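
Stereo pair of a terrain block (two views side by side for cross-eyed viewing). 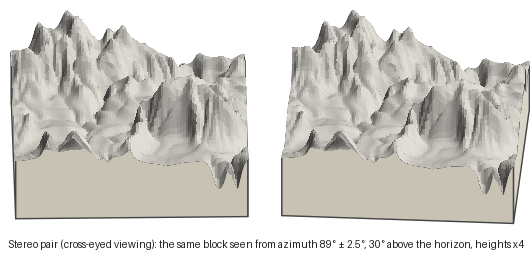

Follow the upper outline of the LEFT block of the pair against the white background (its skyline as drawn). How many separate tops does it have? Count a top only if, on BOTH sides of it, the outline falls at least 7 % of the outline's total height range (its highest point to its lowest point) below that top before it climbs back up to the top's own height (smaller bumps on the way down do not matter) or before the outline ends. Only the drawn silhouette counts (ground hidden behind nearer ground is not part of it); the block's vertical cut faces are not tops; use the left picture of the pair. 3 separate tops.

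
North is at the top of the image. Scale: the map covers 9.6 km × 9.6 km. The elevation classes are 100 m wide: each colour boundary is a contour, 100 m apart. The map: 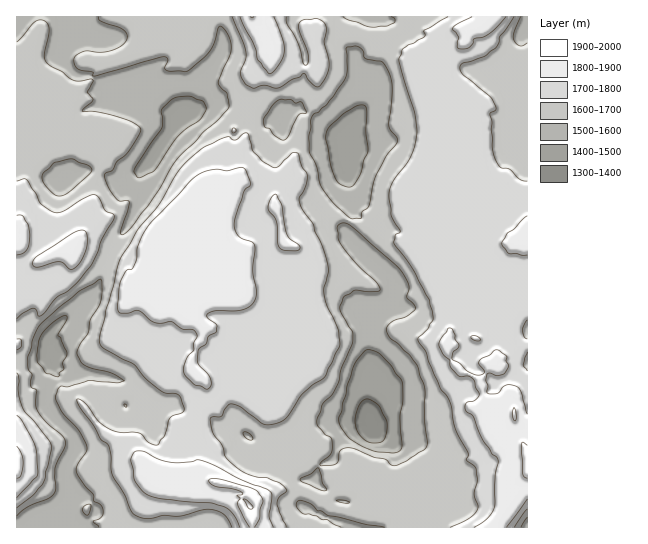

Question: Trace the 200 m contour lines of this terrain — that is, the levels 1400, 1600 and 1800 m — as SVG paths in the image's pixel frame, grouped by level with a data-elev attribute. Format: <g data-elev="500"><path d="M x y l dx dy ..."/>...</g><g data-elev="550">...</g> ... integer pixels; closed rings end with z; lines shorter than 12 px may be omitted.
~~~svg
<g data-elev="1400"><path d="M369 442l-10-8-4-12 4-16 4-5 4-2 12 7 8 15 0 4-1 9-3 7-5 2z"/></g><g data-elev="1600"><path d="M341 527l-14-7-5 0-5-4-15-3-5-6 0-5 4-2 8 3 8 7 5 1 7 5 56 11"/><path d="M17 516l10-9 20-8 7-5 2-5-1-22 10-22-2-8-18-16-9-14 1-17-6-4 1-12-3-4-1-4 0-9 4-10 0-6 5-12 8-9 34-29 22-12 1 12-2 12-10 16-2 14-9 13-2 8 4 8 5 4 25 7 14 8-8 2-28-3-20 7-8-1-3 3-3 8 7 14 17 19 7 15 0 6-8 13-2 7 9 14 8 9 1 7 5 3 3 3 1 8-10 7 6 5"/><path d="M87 515l4-6-1-5-5 2-2 3 0 3z"/><path d="M346 503l-10-2 6-1 8 2z"/><path d="M321 490l-19-8-2-3 11-5 7-6 5 15 4 7z"/><path d="M321 466l-1-1 1-3 10-9 1-11-1-4-6-4-7-8-1-7 5-14 11-11 5-10 3-15 12-27-1-11-10-17-2-8 4-9 10-7 17 2 9-2-4-8-20-19-16-21-3-15 2-3 6-1 10 6 42 37 5 7 6 10 1 6-2 9 7 7 2 4-9 7-15 6-4 4-2 4 4 8 20 17 8 12 7 23-1 29 3 24-3 7-18 11-9 4-6 0-5-6-12-2-16-7-9-2-6 1-3 2-3 12-4 2z"/><path d="M249 440l-4-3-2-5 4 0 4 3 2 4z"/><path d="M351 219l-17-16-12-16-5-20-7-14-1-16 2-10 0-6 2-6 5-2 9-8 19-28 1-8 0-22 8-1 8 4 2 8 17 4 7 11 3 17-3 36 1 4 7 7 1 4-12 15-11 21-7 30-6 5-1 6z"/><path d="M57 196l-11-10-4-8 2-5 9-10 20-4 18 8 1 3-1 3-20 17-8 5z"/><path d="M281 139l-7-4-4-6-5-2-1-9 9-13 6-5 11-1 5 4 6-1 5 9 0 2-7 1-12 24-2 2z"/><path d="M527 43l-4 3-4 0-5-7 0-8 7-14"/><path d="M99 17l0 2 2 2 22 9 4 7-4 7-9 6-12 2-17-1-10 5-1 6 3 6 5 3 11 1-1 3 2 1 69-19 3 0 2 2-3 8 1 3 4 1 17 0 16-13 7-7 4-8 5-17 3 1 4 4 5 14-1 9-12 28 2 4 7 8 2 12-1 3-50 49-30 48-17 21-8 8-2-1 0-3 8-29-2-1-8 0-2-2-8-10-5-14 2-2 7-3 4-8 12-11 10-17 2-5-9-7-15-5-22-5-13-1 11-10 0-3-6-5 6-12-2-2-10 2-7 0-28-19-2-8 5-24-3-8-5-2-6 1-18 21"/><path d="M391 17l4 2-1 4-7 3-13 1-9-1-22-9"/></g><g data-elev="1800"><path d="M273 527l-4-12 3-21-5-5-25-9-26-14-14-5-5-1-6 2-18 1-14-4-16-8-6 0-3 2-3 8 3 18 7 10 5 5 15 5 50 4 12 3 10 8 7 13"/><path d="M507 527l20-28"/><path d="M17 498l20-21 1-6-1-18-3-10-12-22-5-6"/><path d="M527 414l-6-21-4-7-10-1-5 2-4 6-8 1-3-1 1-7-2-5 1-7 3-1 8 3 7-3 4-7-3-5 1-4-1-2-8-5-3 0-5 5-9 4-2 3 6 11-6 2-8-2-5-3-7-7-7-4 1-6 5-5 1-3-4-6 0-4-2-5-3-2-2 1-8 12-1 6 4 8 7 6 1 6 7 8 3 2 8-1 5 5 5 14-5 6-8 2-1 6 2 3 6 4 10 25 15 20-3 13-1 35-8 10-12 8"/><path d="M205 389l2 0 3-2 1-5-2-7-11-12 0-12 2-4 6-3 3-8 7-3 1-7-9-8-1-4 8-3 20 0 10-2 8-5 3-9-3-24 1-26-3-3-12-5-3-4-2-7 1-8 8-25 7-8-4-14-4-4-15 4-10-2-10 2-8 3-8 6-44 47-9 19-1 13-3 7-3 3-5 2-7 15-2 21 2 6 10 0 9-3 16 12 7 1 10-1 11 7 11 1 2 1 2 6-3 6 0 7-7 8-4 13 3 6 8 7z"/><path d="M475 341l4 0 1-2-3-3-6 0 0 2z"/><path d="M69 269l4 0 4-3 8-13 2-16-1-5-3-2-5 1-7 3-33 21-5 7 0 4 4 1 18-5 6 0z"/><path d="M17 255l5-1 5-4 2-5 1-10-2-10-4-8-3-2-4 0"/><path d="M283 250l14 1 3-4-13-12-5-29-7-12-5 5-2 10 8 12 2 24z"/><path d="M527 216l-13 13-7 4-5 10 7 10 18 2"/><path d="M240 17l14 29 4 13 12 15 4-3 5-7 5-13-2-13-8-21"/><path d="M472 17l-15 7-5 5 6 8-1 10 2 2 10-2 4-4 0-4 10-2 6-3 17-17"/></g>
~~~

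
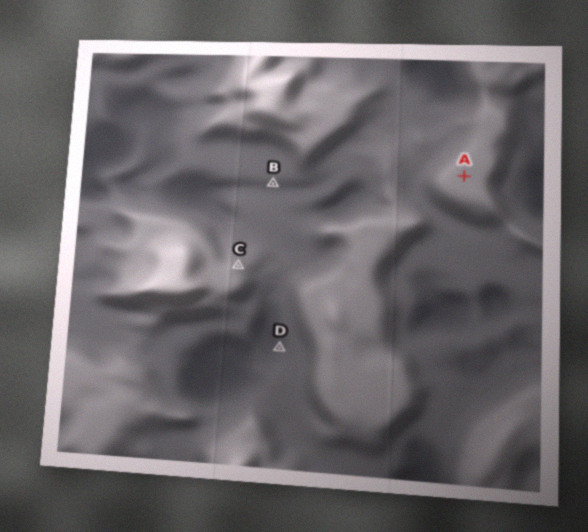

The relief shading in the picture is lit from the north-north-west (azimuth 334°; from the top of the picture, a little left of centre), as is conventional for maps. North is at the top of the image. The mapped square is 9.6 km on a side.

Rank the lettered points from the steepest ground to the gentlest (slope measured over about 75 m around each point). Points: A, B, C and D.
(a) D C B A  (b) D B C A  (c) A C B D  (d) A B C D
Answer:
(a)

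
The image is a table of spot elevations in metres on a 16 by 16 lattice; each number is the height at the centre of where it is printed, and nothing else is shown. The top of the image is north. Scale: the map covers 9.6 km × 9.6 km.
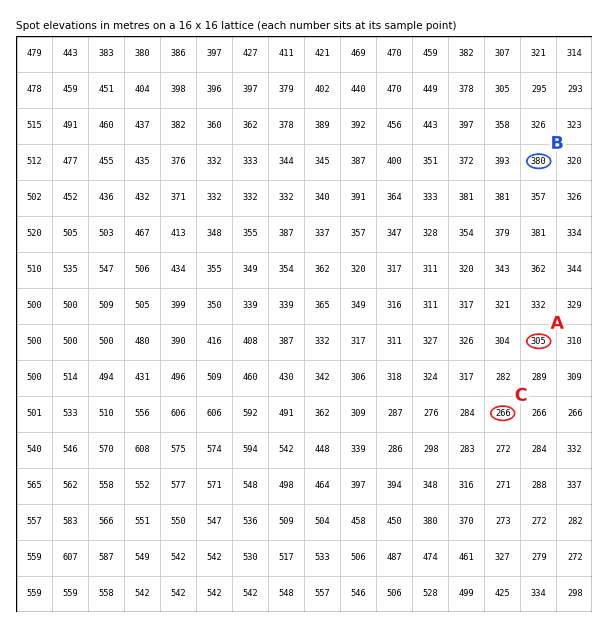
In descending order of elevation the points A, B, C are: B A C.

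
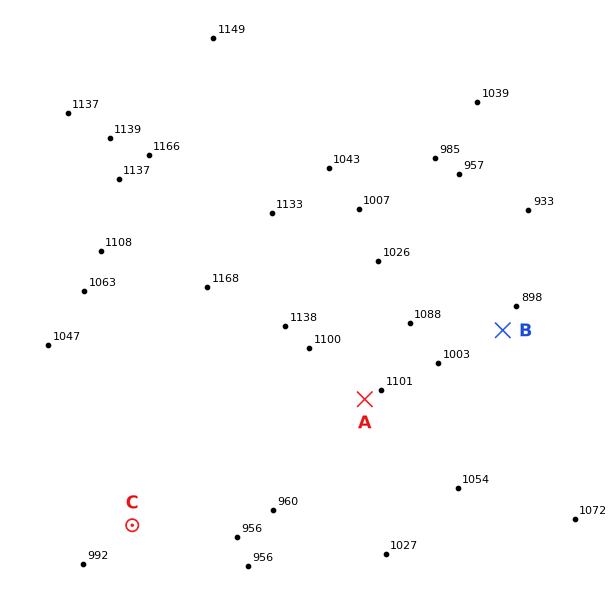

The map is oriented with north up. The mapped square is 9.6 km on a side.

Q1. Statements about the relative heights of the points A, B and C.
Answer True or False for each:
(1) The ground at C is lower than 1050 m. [True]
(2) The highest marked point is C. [False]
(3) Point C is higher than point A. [False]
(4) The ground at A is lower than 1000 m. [False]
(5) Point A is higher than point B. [True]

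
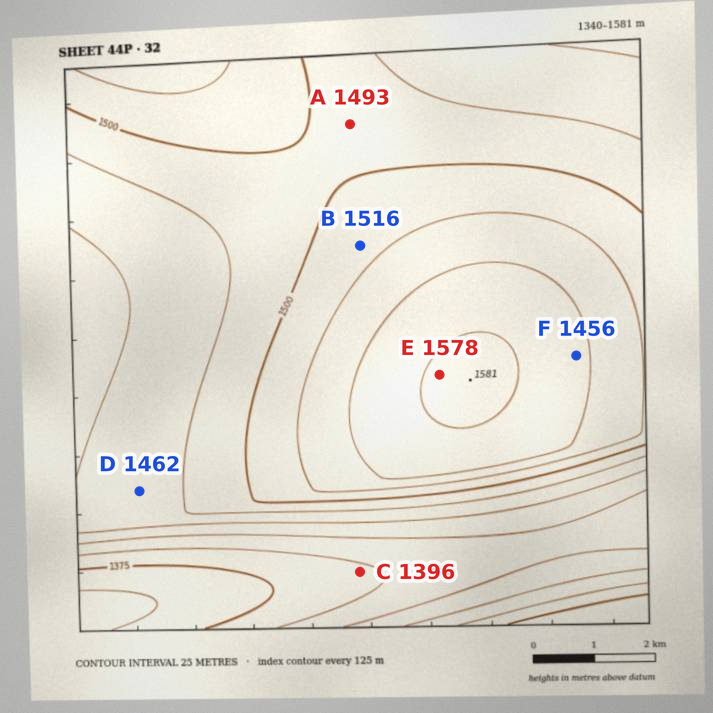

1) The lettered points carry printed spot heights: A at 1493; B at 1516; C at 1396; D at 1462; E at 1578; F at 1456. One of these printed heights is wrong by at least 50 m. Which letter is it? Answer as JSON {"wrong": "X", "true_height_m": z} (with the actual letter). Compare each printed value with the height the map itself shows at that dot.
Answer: {"wrong": "F", "true_height_m": 1556}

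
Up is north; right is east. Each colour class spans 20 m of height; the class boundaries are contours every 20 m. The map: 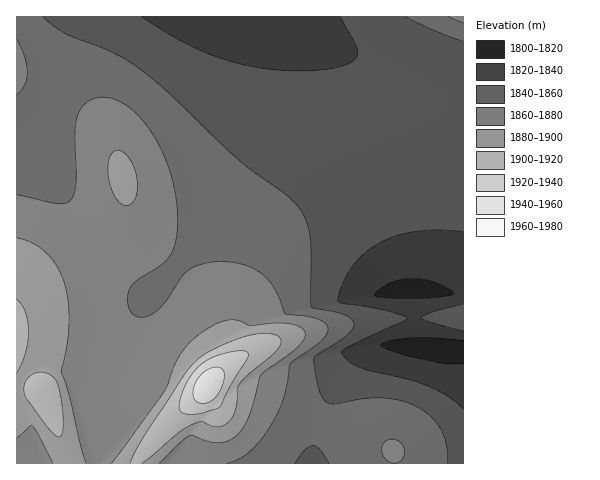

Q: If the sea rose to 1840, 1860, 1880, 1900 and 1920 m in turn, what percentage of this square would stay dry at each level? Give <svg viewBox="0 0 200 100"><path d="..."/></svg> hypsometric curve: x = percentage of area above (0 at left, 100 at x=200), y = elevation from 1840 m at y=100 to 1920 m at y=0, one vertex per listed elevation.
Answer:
<svg viewBox="0 0 200 100"><path d="M177 100l-60-25-47-25-45-25-16-25"/></svg>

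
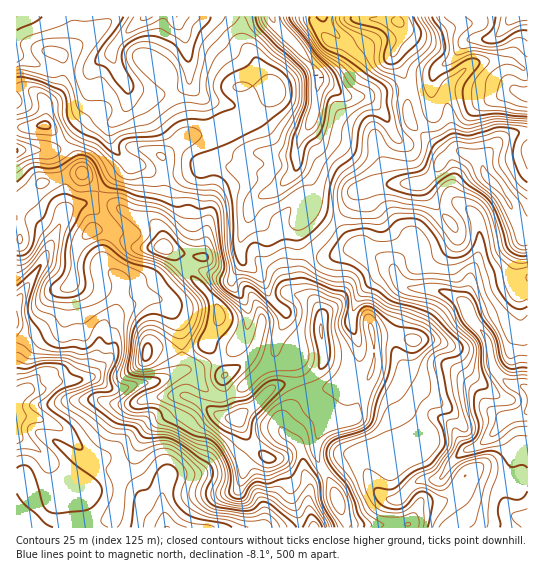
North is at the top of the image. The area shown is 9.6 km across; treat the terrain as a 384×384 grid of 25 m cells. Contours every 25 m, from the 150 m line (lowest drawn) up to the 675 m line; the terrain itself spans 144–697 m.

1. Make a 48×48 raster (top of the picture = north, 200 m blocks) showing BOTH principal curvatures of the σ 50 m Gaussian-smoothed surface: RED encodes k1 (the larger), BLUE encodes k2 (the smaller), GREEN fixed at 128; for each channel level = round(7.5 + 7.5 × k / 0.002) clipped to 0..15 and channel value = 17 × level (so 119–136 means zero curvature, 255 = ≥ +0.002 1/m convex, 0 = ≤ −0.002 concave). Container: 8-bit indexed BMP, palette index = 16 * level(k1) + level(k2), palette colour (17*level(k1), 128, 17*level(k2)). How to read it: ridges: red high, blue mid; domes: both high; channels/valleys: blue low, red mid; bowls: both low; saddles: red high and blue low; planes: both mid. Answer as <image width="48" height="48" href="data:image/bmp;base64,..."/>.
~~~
<image width="48" height="48" href="data:image/bmp;base64,Qk02DQAAAAAAADYEAAAoAAAAMAAAADAAAAABAAgAAAAAAAAJAAATCwAAEwsAAAABAAAAAAAAAIAAABGAAAAigAAAM4AAAESAAABVgAAAZoAAAHeAAACIgAAAmYAAAKqAAAC7gAAAzIAAAN2AAADugAAA/4AAAACAEQARgBEAIoARADOAEQBEgBEAVYARAGaAEQB3gBEAiIARAJmAEQCqgBEAu4ARAMyAEQDdgBEA7oARAP+AEQAAgCIAEYAiACKAIgAzgCIARIAiAFWAIgBmgCIAd4AiAIiAIgCZgCIAqoAiALuAIgDMgCIA3YAiAO6AIgD/gCIAAIAzABGAMwAigDMAM4AzAESAMwBVgDMAZoAzAHeAMwCIgDMAmYAzAKqAMwC7gDMAzIAzAN2AMwDugDMA/4AzAACARAARgEQAIoBEADOARABEgEQAVYBEAGaARAB3gEQAiIBEAJmARACqgEQAu4BEAMyARADdgEQA7oBEAP+ARAAAgFUAEYBVACKAVQAzgFUARIBVAFWAVQBmgFUAd4BVAIiAVQCZgFUAqoBVALuAVQDMgFUA3YBVAO6AVQD/gFUAAIBmABGAZgAigGYAM4BmAESAZgBVgGYAZoBmAHeAZgCIgGYAmYBmAKqAZgC7gGYAzIBmAN2AZgDugGYA/4BmAACAdwARgHcAIoB3ADOAdwBEgHcAVYB3AGaAdwB3gHcAiIB3AJmAdwCqgHcAu4B3AMyAdwDdgHcA7oB3AP+AdwAAgIgAEYCIACKAiAAzgIgARICIAFWAiABmgIgAd4CIAIiAiACZgIgAqoCIALuAiADMgIgA3YCIAO6AiAD/gIgAAICZABGAmQAigJkAM4CZAESAmQBVgJkAZoCZAHeAmQCIgJkAmYCZAKqAmQC7gJkAzICZAN2AmQDugJkA/4CZAACAqgARgKoAIoCqADOAqgBEgKoAVYCqAGaAqgB3gKoAiICqAJmAqgCqgKoAu4CqAMyAqgDdgKoA7oCqAP+AqgAAgLsAEYC7ACKAuwAzgLsARIC7AFWAuwBmgLsAd4C7AIiAuwCZgLsAqoC7ALuAuwDMgLsA3YC7AO6AuwD/gLsAAIDMABGAzAAigMwAM4DMAESAzABVgMwAZoDMAHeAzACIgMwAmYDMAKqAzAC7gMwAzIDMAN2AzADugMwA/4DMAACA3QARgN0AIoDdADOA3QBEgN0AVYDdAGaA3QB3gN0AiIDdAJmA3QCqgN0Au4DdAMyA3QDdgN0A7oDdAP+A3QAAgO4AEYDuACKA7gAzgO4ARIDuAFWA7gBmgO4Ad4DuAIiA7gCZgO4AqoDuALuA7gDMgO4A3YDuAO6A7gD/gO4AAID/ABGA/wAigP8AM4D/AESA/wBVgP8AZoD/AHeA/wCIgP8AmYD/AKqA/wC7gP8AzID/AN2A/wDugP8A/4D/AIiImKenuLenmKiHh5eFhZeXhIFxgpKBUnSU1oFQpPbo5+b29+jap3V2h5iYl5eWhoeHl4eHh3eGl6iHdpeFhZiWpaeGhbW1c3anx4CUyPi2dXWFhaXmlpaHh5eHh3aFhYiXh3d3d3d2h7eHdpeElqimt9jn2viSc5bJp4Cm6vqnhXVyYGLouLa3h5eXdoWXmJiYh4eHh3d2dreWdpeElpemp7fX+ddglqS4qICV+emGdHOUpoC0yaPFp5eXdoaImJiYhoeHh3Z2h6eXh5d1dXZ1dXVk5viSt4Skl3Ck9qeUhIWYuZWAkFCD6KiYhoWHmJmYhYWGhoeXl4eXl4d2ZWV0c2Rk1uejyai1goL3xnSEhYeImMe2p6OAyPnJqJWGmJmYc3SWp5eGdoaXp4ZlZHWGlmN155a36vrpoKT2Y2SGdoeHh5eoybeAoKXo6KWGh5aSg7fIhoWGhnWGtpVkVHWWlmO2x4bGx4a1kLb2UlJzdXaHd3eHqMnJcHCApbWHh3Om2MiFhIeHloVkpsaFdJe4loW2ldW0hWNzdJb2tIWDgoOGh3eHmLmmsdmhYIW4mKXIlYJzhoaGlqZ0hLfXxte3pae4yedkZGSGh4a42Pfp2bOEh4eHqKeCtuq1k4GXqHSDg4WHh3Z3h6e3lYKWp4Zllfn36viVdGR2h5eol5e42qaDh4eXhYOV5peFlGOBgqXY59fIyLfI5+b4+saVlpfG9rZ0p+b3p3OFlpeYiIeHx5Zzh4iHhrjIp3ZzhKfItXGEg6XY5/fptYKU2Pf26NnIhYGhkVLW+LaEhYWGh3d3x6d0hoiHmKeXhoWEt+fHpGRzloKBcHCBoMSAgIBxlKeVgrXog2CC2Pjmx6aFdXeGp8iFhIeIqIiHhYW214JwYJaTcnSFlXNgpOj11qSSkoOFdLfr55WAkpWVlsbXlYaGltiXhHeXl4eGhafWgaC2haa3dHNylZaWgHO2+uq2loZ1dLOVpueWg3V1ZXXnt4WWhding4WlhGR0lselcMbapoa4x8i3pqiFhmB1+Omnt7W1uceFdZbYhIWHdmTnx5WWgveWcpbHhnWmyNq2gMjIl7eXp6i5prmUl4CE6eq4ppS16qd2hXTnlYOXhoT4p6aTgveWk8jb6ffn2NqyYNa4qKWWh4iYh6h0l4Kk19mXdXR0x8aoloLWx4GVpZX4poRwtfiWpbe5uaiHloSQgueYqIO2hoaXd5eGhYWUtraVdXZklti5uKHG+qNyhYb5t3Rw6fq1pqeXl5aWhWCSyKeGtpLYp4WVhoaXhnWElJaFdXZkdefpx5Dn14BShKbo6Mig58mFlpiXl5eog2Cnp4aWpnC32LiXl5aXmIWHhoV1dnRjtPfHkJH3kLLIxsfIp/iiorZ1dXWFhZWRgHKnl4epuYCAydnYyqeWmIWGmIeHhYO3+NVRcPi2gMjJp8eodbbHc4SWdHCAcHCCpqOXmJioubaApaem2IaGh3V1hXV0hMf3w6BysMaAc7aXl6Z1dYa3lnaGgqWol6eoqIOGh5emlMaScJWV5nZldYSEg2JjtdaUtNjXgGGVpqeGppVkdYaWlZaFdJipp5eXlnOFh4WkpNincISo54ZVdIW3x8bY9rbG6uqGcIS4hpeXhqWFhISFhYWFdpaHhpamp5WClqa2x+u5gnCX2MZ1hMbXxuf72bWWt+eGcJWodoaYhre3l3VldoaHl5d2doWnyaeAhqbJ7OmmpYCVuNjIxZZ1dITGp3Vlp+eGcoOXdoaGdYa3yIZ1ZYaXlnd1dXa4yZeAdXa36uaFp5WChri4lIWHl6fHqIR2p+eXhHOGh5eGdXWHxqWXhpandnVldafYuZVxdYbnt9Z2l4ZihaaUlbjHx8i5lYWHl+inhHOGmKiYh3V1lreYqKiXhYZ2lca3loJiZaf3l8mYl3VlhIOFt9m4loeWhZeolsm3hHWElpbHmHV1hreoh5eFhYeHtqWFg3JUdffol6i2p4aFl5W0xaiXdYaFhpaHhrellZeFc3KWyJaEhrnKuKemp6ipt4VkhISG1venhoeo2tekt9nVhHR1loaWlnV0ZaaXl5enmIRwlraFlqipuLe21/j496ZjhKbY+Lh2Zpe4qKbE6v2ndYZkdIOlpoZmdZWFdXaHl6ikcaaGlpaHhpeGhYV1xPilc5bYtoZ2dpamhGR1t+mmlpOBc5bIqHZldoaGh4eHl6eVcKeGl4d2hqaXl4ZkhfrFpsa4t3V2d4CQgnOUxZanhKLY+OjJtpV3h4eGhXV1haaVgLiGhnZ1lremhnRkhbfH6cenx6d2dqeXhrXllXaWc6W4l4aFpbi4p5eYmIeHl7imcJWlp4Z1mMmncoOVtZaouJWnuNm2lvj46fmVZXWFZHSFhXV2h6mol5eYmKeYmJenk3CFt5eWp9mVkcjHlWWlpHSXqMn3+JaWx8ZkdYaWh4R1h3Z3h5eHlpeYl4eXl5e3lnBzx5eWqLeBhNindWW2lWKElpaFlnRz1seXdHaXmJd0h4d2h5eXdXSUhYaHl6ipuZCA2aeGlpSDp9iXhYa3l2VzgoNzc4a3+ci3hXWHl5eEhoaGlZV1g4WXl5eHmKmquYGQx4KCcmR2lseXhJa3hnZ3hYSFg9jouIS1hoWHp4ZzhYaHp4Vzh6ipqaiWmLmpyYJwg5SnhnV0lMandIXIpnV2h4Z0pbiFgnO1hnWXqHKEl5eouZaCiJeXiJeHp7mpyrFgc5aWhpaXtbaWdIKn56d2dnaFuaKBg4Wnl3WElpGoqLioqIVyh5eHh4aXt6i4lZCApZWXprbZyYaFhXKAtvnYxra3uIWXubiop5eFYpLKuqmYl4SDmJiHdpfIt6eWcIC32Ma3loW46aeYmKezgLfI1sa4h6enqJiXl6e3hZCluZiHmISFmIiHmLjIqIVwcIX5+ZWGhmSEtqeYuLiWYoCAYHS3qIeHhoaHh4enyJSAlaenhoOGl4eIl7a1hoCAhef3k4KUhXWFprfIyKakppWWlICWuIaGhoaHh4eIqMiEcHS3hnSHhYWGlse1UZDV+fmlsvj6+Pfm2sm2hGOFl6e4uYRwlQ=="/>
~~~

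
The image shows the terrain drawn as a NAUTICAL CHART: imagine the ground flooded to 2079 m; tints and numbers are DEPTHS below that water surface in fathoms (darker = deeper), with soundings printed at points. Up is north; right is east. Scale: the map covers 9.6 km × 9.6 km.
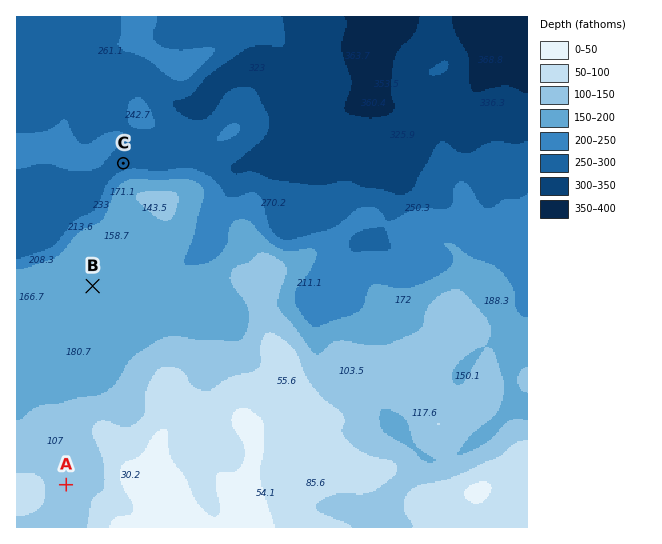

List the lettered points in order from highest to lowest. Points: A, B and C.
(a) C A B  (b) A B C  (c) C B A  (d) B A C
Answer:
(b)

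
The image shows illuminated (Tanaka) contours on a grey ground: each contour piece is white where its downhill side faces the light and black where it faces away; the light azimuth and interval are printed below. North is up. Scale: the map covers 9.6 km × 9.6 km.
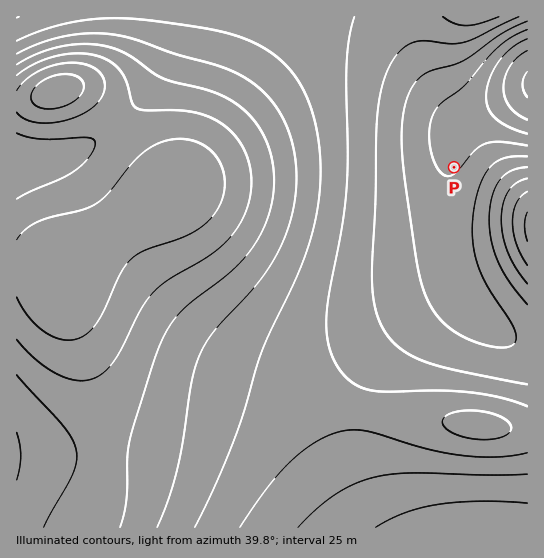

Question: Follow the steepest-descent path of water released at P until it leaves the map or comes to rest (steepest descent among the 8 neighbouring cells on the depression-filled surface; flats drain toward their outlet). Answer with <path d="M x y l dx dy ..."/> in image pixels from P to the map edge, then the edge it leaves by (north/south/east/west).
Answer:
<path d="M454 167l-1-1 0-27 2-5 19-19 4-2 21-11 3 0 7-4 2 0 16-8"/>
exit: east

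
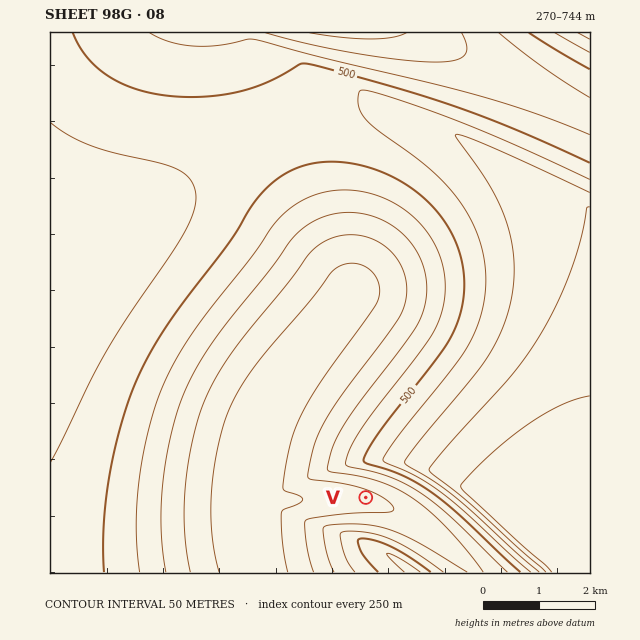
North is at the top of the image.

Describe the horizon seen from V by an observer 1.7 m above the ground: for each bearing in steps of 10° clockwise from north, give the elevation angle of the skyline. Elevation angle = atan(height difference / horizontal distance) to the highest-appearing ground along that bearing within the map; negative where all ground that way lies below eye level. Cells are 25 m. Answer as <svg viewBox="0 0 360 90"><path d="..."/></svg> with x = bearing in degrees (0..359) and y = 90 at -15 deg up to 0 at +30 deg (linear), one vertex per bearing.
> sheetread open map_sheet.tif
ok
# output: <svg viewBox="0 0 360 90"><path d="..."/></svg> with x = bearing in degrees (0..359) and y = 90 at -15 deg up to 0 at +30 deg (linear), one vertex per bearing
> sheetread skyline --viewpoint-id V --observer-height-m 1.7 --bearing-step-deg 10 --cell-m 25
<svg viewBox="0 0 360 90"><path d="M0 30l10-2 10-1 10 0 10 0 10 1 10 2 10 2 10 3 10 3 10 4 10 5 10 10 10-3 10-5 10-8 10-4 10-3 10 0 10 1 10 3 10 3 10 4 10 5 10 4 10 4 10-2 10 0 10 0 10-1 10-2 10-4 10-5 10-4 10-4 10-3"/></svg>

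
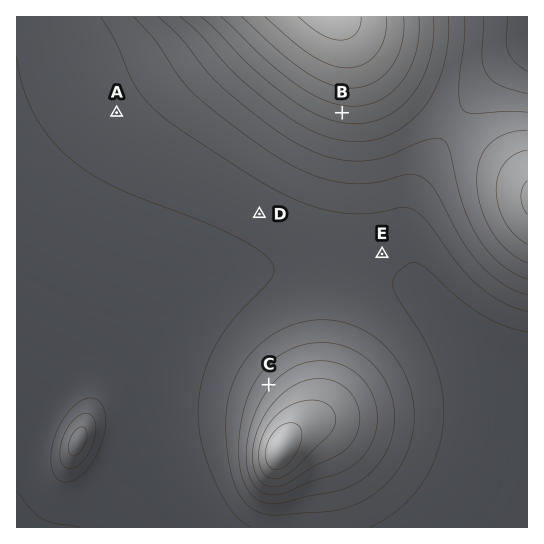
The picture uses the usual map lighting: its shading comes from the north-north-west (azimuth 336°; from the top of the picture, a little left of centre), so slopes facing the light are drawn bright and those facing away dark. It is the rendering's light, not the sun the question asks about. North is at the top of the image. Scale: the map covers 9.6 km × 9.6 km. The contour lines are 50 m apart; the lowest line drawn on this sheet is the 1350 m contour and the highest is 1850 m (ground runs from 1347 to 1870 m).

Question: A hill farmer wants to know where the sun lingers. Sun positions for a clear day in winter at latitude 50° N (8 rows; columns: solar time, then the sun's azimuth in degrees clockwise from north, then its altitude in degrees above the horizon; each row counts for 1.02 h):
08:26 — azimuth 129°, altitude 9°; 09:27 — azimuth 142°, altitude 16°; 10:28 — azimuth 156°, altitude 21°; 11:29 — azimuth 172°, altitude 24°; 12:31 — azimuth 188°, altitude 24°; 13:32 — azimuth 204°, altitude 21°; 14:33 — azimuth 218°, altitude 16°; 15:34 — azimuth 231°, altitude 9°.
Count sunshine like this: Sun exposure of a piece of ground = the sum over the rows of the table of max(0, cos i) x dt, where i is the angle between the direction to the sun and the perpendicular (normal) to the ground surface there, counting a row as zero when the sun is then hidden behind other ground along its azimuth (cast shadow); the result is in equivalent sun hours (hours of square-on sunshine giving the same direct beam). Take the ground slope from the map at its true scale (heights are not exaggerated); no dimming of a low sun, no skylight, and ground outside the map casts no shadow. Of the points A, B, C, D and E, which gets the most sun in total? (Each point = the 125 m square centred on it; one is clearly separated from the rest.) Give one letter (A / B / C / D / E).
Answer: B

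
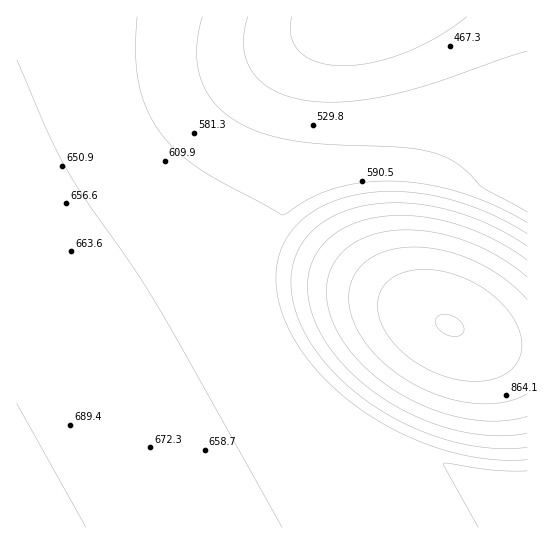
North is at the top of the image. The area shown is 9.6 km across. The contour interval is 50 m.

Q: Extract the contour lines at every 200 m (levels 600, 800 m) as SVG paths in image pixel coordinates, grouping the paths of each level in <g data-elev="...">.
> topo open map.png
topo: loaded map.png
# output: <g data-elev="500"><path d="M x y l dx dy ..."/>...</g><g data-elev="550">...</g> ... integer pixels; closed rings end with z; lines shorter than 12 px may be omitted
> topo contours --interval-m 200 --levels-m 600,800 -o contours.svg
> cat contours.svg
<g data-elev="600"><path d="M478 527l-33-60-1-4 50 7 33 1"/><path d="M527 223l-32-17-33-13-33-8-34-4-30 1-28 6-23 8-28 18-5 0-83-46-21-17-18-20-12-22-9-27-2-29 1-36"/></g><g data-elev="800"><path d="M527 277l-29-21-33-15-35-9-32-2-16 2-13 4-12 5-11 8-8 8-6 10-4 12-2 12 2 14 3 13 14 27 23 25 28 21 33 17 34 10 34 3 16-1 14-4"/></g>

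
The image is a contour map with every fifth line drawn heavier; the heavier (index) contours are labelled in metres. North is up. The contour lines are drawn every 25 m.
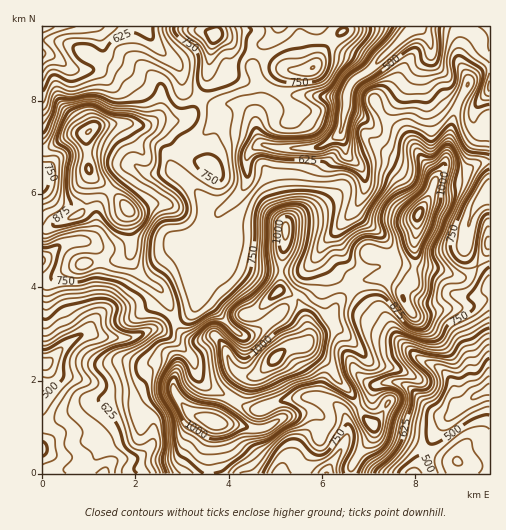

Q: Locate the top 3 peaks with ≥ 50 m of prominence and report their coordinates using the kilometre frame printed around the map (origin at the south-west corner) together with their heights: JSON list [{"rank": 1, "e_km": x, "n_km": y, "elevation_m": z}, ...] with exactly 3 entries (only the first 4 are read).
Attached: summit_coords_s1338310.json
[{"rank": 1, "e_km": 5.01, "n_km": 2.49, "elevation_m": 1139}, {"rank": 2, "e_km": 8.06, "n_km": 5.56, "elevation_m": 1137}, {"rank": 3, "e_km": 3.66, "n_km": 1.11, "elevation_m": 1092}]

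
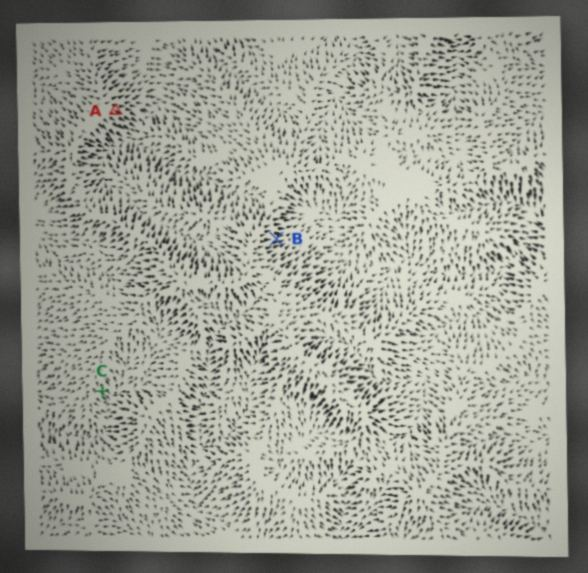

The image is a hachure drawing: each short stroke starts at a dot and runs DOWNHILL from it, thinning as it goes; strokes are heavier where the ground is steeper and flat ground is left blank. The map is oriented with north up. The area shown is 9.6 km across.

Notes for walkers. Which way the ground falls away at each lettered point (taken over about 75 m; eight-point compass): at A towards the E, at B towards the E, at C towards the SE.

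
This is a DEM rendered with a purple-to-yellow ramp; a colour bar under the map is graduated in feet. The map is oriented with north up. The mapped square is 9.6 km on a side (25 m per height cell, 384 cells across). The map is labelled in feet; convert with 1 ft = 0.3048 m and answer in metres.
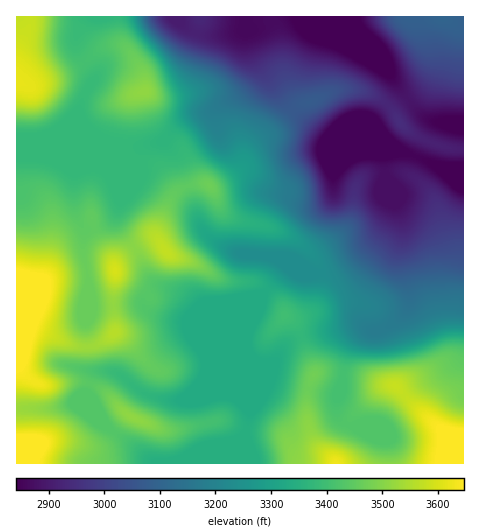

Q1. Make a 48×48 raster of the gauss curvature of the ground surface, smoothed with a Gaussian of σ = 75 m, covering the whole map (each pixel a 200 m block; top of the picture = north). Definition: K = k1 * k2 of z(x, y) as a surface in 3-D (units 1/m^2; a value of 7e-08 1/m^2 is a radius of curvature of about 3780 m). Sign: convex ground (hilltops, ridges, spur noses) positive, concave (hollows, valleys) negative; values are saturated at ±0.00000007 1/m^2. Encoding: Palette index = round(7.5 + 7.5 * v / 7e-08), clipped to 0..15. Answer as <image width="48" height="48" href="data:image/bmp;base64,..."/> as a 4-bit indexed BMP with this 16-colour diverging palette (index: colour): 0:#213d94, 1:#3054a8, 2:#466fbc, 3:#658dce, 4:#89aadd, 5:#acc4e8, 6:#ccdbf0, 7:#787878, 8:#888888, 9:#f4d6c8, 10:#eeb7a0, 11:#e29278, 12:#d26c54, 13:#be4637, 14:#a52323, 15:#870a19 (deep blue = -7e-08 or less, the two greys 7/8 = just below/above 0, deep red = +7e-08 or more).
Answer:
<image width="48" height="48" href="data:image/bmp;base64,Qk32BAAAAAAAAHYAAAAoAAAAMAAAADAAAAABAAQAAAAAAIAEAAATCwAAEwsAABAAAAAAAAAAlD0hAKhUMAC8b0YAzo1lAN2qiQDoxKwA8NvMAHh4eACIiIgAyNb0AKC37gB4kuIAVGzSADdGvgAjI6UAGQqHAIZViqh3d4mYd3iIiIi4V4h6+mZmVXh3d3iYh3d4h3iHZniId3iHd3d5yXeJmXd3d2mql2Z3dnh4mHiId3dpmHZFd3iIvIVniHiJp3eHVHiZiGZ4dnVql3VIl3iIq3Z3iId3h3eHaamoZmV6p2Zphoh5h3iJqHiHZpdkWHd3m4iHiYh5l4h3d4mId2aKlnmXi5dBLZiHl3l2moiGZniIh3d4h1V3ZFd3m4eciIh3h5llZ3d3d3iIiGV4iHeYdVd3eGfv0RVXd3d4l2d3d4iIiHZ4eHi7uXiId3U3c1d3iYiaunZ3iIiIh4qoZViruXd4iHQ/+4ZpuXd4mYZ3iHd4h4u4QTeHh2ZniIdsyXiIdlZ3iHZ3h3d4h2eIdDaIh2VXh4dkZ0VnhlZ3d3d4h3eHh1Vnd4vLmIh6uId2d1VHynd3eIiIh3eIh1V3eKu5h4l3mHd3Z7yY3Hd3iIiIh3eIh3d3eJiHd4h1Vnd3aLiXZ4dniYiIiHiImIiIeIiHeId2ZneIeJiHJahniIiHd4iIqXiqd3eId4d3d4iIiIiGJaiId3iHd4h2qWeoZ3eIh3iHeIiIiHeGJYd3d4h2Z3djaIdmd3eIdniHiIiJmGd3umeGaJmKYml2eahmd3d3d3iIiIeJqVZq/md1aHV5MmmXeIh3d3d4h3d3eId4l2Zq+lVZ2neHnadWeId3d3h4iHd3d4eHd3dZtkV72Yh3z6d3iHeIeIh4iId3d3iHZ3dWhDaJhnlkiph3dleId4iHeId3iIiHd3hlhUipdpx0d3eJllZneId3eId3iIiHd3dmmHu5d6t3l2ecuHd2aad3eId3eIiHd3iXmXiHVpqJhVaZh3dnd5d4iId3d4h3h3iYiYdlVYmIZWd3ZVNewzeZmId3doh3h3iHiIh3ZWd5d6mId5d/5CeoiIeIZneIiId3eIiHh1aul4mHeNt5iHeYiIaIjXeIeId3eIiHeGjuZGeHaNtambh3eHd3m3d3eId3d4h3eHeYQ3iHZ5hodZpVeZdliod3d4d3d3d3iGNYZomHdTeod1Z4d2VmeId3eIh3iHd4iHWLl4h2ZEzoh3d4eHeJmId3d3iId3d4eJibl4dniGroh3d3ZnZ4d4d3d3d3d3d3Z5eJh3d5qFWpiIh2a2V4iJVFd4d3d3d2M3h3eIeJdCNqmIiHzHmZh3h1Z4d3eId1RruXeIeHZFZ3vbvEiHd4h1vZZnd4iZiah4iHd3eHZomnV5chdlZ3d2rLhmd3ipneg0d3dneIeIiIdVVVZWeHeHibpmiIiIm6dVeJh3eId3eJqZmGZWeHiHiKpVeId3eYZWeJh3Z4d3d4mYh4hmeHiIh4hVeIh3jKRGeIeId4iHd3d3eJl3iHd4d3iHd4h3fJRXd3aId4iHd3d4ial3iHd3dXqYd3eIZ3aJh3eIiHd3iHd4iblniHeHdnqYd3ipV4iZd3iIiHZ4iHd3iadnh4iHeIh3d3dhTdunZ3iIiHZ4iId2VYmId4eIiZVneIUAT/+XmYd3eHd4iId1I++oeIhw=="/>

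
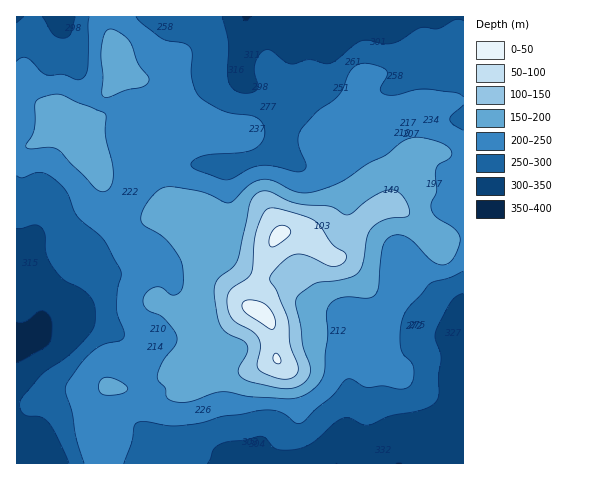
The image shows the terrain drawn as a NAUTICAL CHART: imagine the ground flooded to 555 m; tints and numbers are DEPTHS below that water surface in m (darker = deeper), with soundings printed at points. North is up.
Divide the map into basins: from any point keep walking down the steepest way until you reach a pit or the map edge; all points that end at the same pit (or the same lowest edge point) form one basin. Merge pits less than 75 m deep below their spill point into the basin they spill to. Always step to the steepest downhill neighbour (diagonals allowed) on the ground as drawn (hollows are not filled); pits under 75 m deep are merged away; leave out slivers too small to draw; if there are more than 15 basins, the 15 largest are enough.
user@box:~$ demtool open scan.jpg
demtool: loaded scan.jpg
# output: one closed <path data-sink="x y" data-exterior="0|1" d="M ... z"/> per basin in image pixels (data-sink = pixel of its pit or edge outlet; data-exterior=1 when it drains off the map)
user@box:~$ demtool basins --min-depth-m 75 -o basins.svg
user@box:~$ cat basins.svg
<path data-sink="246 17" data-exterior="1" d="M463 16l-354 0 0 15 6 21-1 24-8 19-1 16-24 25 19 38 9 29 11 11 14 7 31-8 17 0 18 4 0 13 7 12 41 38 1 24 3 4 3-22 11-29 11-21 8-4 17 3 27 21 8 2 9-9 6-12 15-19 16-11 12-1 11 7 33 29 24-3z"/><path data-sink="17 342" data-exterior="1" d="M59 119l-3 0-6 10-12 12-12 6-10 0 0 316 88 1 4-24-9-21-1-13 7-16 5-4 7 2 20 0 20-6 17-15 23-13 47-44 9-2-4-4-1-24-41-38-7-12 0-13-18-4-17 0-31 8-14-7-13-15-5-19-14-27-4-14-7-7z"/><path data-sink="399 463" data-exterior="1" d="M395 206l-12 1-16 11-24 35-9 5 10 3 9 9 15 22 4 24-4 16-5 7-22-8-21 0-26 3-17-1-14-19-8-5-9 0-49 45-23 13-17 15-20 6-20 0-7-2-5 4-7 16 1 13 9 21-3 23 358 1 1-225-25 3-33-29z"/><path data-sink="61 17" data-exterior="1" d="M108 16l-92 1 1 130 9 0 12-6 18-22 26 16 20-20 4-10 0-10 9-25 0-18z"/>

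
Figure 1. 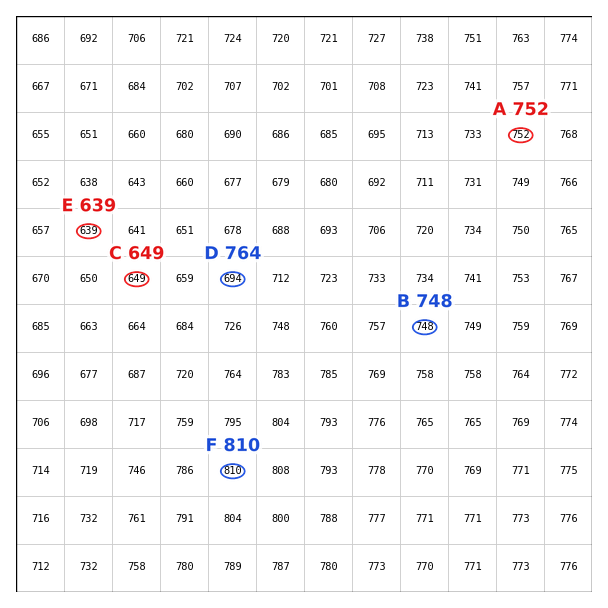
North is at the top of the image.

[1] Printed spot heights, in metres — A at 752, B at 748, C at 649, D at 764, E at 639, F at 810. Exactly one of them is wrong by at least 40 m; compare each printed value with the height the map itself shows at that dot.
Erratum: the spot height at D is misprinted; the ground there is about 694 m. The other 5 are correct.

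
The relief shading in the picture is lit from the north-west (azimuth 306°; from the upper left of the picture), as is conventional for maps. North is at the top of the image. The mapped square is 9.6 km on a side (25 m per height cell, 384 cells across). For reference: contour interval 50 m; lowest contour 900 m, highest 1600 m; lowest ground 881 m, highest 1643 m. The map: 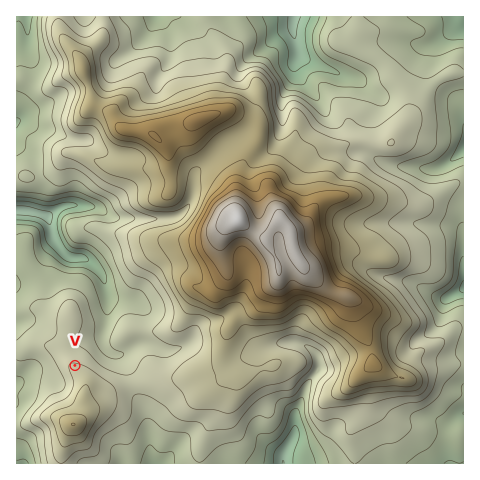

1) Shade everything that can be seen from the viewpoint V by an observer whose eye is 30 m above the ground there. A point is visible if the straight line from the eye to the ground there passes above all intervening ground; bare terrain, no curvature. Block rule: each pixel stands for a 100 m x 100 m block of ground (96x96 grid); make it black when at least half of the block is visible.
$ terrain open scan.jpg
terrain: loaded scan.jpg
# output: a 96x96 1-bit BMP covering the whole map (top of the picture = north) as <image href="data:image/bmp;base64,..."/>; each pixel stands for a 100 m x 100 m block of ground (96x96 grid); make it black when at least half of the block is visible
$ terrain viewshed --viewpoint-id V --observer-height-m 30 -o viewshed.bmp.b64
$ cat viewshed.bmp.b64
<image width="96" height="96" href="data:image/bmp;base64,Qk2+BAAAAAAAAD4AAAAoAAAAYAAAAGAAAAABAAEAAAAAAIAEAAATCwAAEwsAAAIAAAAAAAAA////AAAAAAAAAAAAAAAAAAAAAAAAAAAAAAAAAAAAAAAAAAAAAAAAAAAAAAAAAAAAAAAAAAAAAAAAAAAAAAAAAAAAAAAAAAAAAYAAAAAAAAAAAAAAAYAAAAAAAAAAAAAAAcAAAAAAAAAAAAAAAAAAAAAAAACAPgAAMAAAAAAAAAD//gAAeAAAAAAAAAD//AAA/AAAAAAAAAD//AAB/gAAAAAAAAD//AAH/wAAAAAAAAD//gAP/4AAAAQAAAD//gA//+AAAA4AAAD//gD///4AAAcAAAD/zx////4AAAeAAAD/j7////4AAAfAAAD/n/////4AAAPgAAD/v7////gAAAPwAAD//x////AAAAP4AAD//x/9//AAAAHwAAD//x/9//AAAAHwAAD//z////gAAAPwAAD///////gAAAPgAAAf//////gAAAfgAAAP////9/gAAA/AAAAP////8/wAAB+AAAAP////8/wAAD+AAAAf//8H//wQAH8AAAD//j8H//5/AH8AAAD+fB8H////AH8AAAD+EB+P//H/AH8AAAAcAB///+D/gH8AAAAEAB///+B/gP4AAAAEAB///+B/geAAAAAIAB////w/g4AAAAAYAB///HwfAgAAAAB4AB//+HwfAAAAAAD4AB//8HgPAAAAAAD4AB//8PgHAAAAAAD4AD////ADAAAAAAD4AD////ADAAAAAADwAH////ACAAAAAADwAH////AGAAAAAADwAP////AMAAAAAADwA/////AMAAAAAABwB/////gIAAAAAAAQD/+AD/gAAAAAAAAAH+AAB/MAAAAAAAAAAAAAA+MAAAAAAAAAAAAAAeAAAAAAAAAAAAAAAfAAAAAAAAAAAAP+AOAAAAAAAAAAAAf/wOAAAAAAAAAAAA//4EAAAAAAAAD/gH//wAAAAAAAAAD////8AAAAAAAAAAD////+AAAAAAAAAAD/////AAAAAAAAAAD/////gAAAAAAAAAAH////wAAAAAAAAAAD////wAAAAAAAAAAD/8APwAAAAAAAAAAD/wAPwAAAAAAAAAAA/AAfwAAAAAAAAAAEAAf/mAAAAAAAAAAAAA//HAAAAAAAAAAAAB/+HgAAAAAAAAAAAD/4HwAAAAAAAAAAAD/AH4gAAAAAAAAAH/gAH/wAAAAAAAAAD/AAD/4AAAAAAAAAB/AAAD8AAAAAAAAAA+AAAAAAAAAAAAAAAcAAAAAAAAAAAAAAAAAAAAAAAAAAAABwAAAAAAAAAAAAAAD4AAAAAAAAAAAAAADwAAAAAAAAAAAAAADwAAAAAAAAAAAAAADgHAAAAAAAAAAAAAAAPgAAAAAAAAAAAAAAHAAAAAAAAAAAAAAAGAAAAAAAAAAAAAAAGAAAAAAAAAAAAAAAMAAAAAAAAAAAAAAAcAAAAAAAAAAAAAAA4AAAAAAAAAAAAAABwAAAAAAAAAAAAAABgAAAAAAAAAAAAAADAAAAAAAAAAAAAAAAAAAAAAAAAAAAAAAAAAAAAAAAAAAAAAAAAAAAAAAAAAAAAAA="/>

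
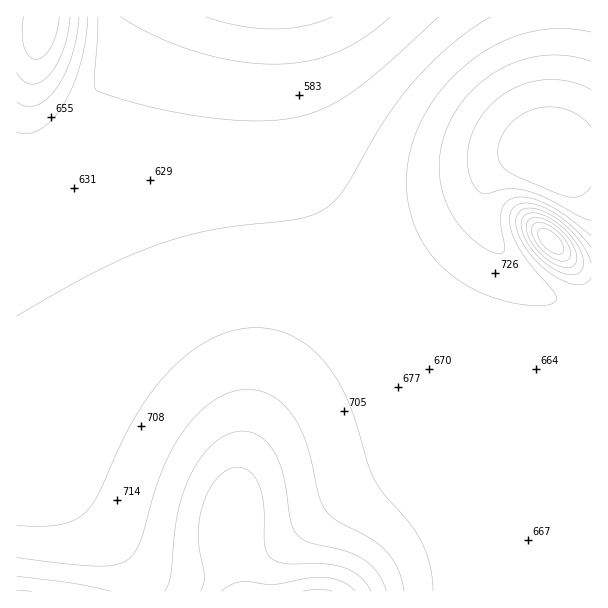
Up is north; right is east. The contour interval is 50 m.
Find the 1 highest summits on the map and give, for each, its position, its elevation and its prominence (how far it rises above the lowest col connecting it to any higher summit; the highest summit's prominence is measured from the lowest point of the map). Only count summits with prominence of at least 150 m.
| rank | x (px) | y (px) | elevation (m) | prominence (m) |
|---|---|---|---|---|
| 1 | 549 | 156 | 892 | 219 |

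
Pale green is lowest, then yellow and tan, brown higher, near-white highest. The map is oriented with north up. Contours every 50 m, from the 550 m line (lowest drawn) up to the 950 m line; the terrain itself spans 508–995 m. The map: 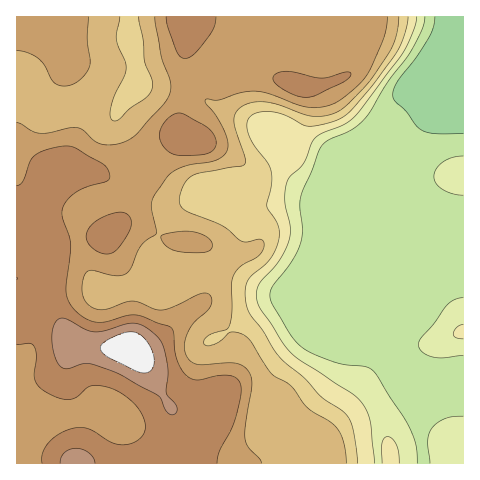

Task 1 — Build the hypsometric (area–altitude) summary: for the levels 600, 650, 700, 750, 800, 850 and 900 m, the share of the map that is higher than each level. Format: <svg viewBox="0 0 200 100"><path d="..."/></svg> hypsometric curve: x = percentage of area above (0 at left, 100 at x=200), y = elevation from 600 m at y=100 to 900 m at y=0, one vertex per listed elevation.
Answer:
<svg viewBox="0 0 200 100"><path d="M151 100l-12-17-9-16-15-17-34-17-45-16-30-17"/></svg>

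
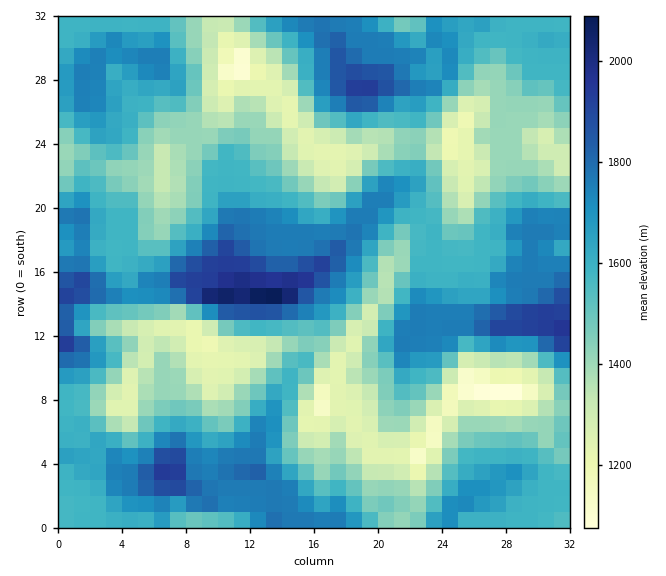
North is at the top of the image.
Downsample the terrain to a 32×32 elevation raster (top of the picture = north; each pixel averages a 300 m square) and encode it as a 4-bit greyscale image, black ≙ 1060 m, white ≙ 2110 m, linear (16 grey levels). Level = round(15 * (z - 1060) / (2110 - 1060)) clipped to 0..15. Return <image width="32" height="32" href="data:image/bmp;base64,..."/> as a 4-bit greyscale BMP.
<image width="32" height="32" href="data:image/bmp;base64,Qk12AgAAAAAAAHYAAAAoAAAAIAAAACAAAAABAAQAAAAAAAACAAATCwAAEwsAABAAAAAAAAAAAAAAABEREQAiIiIAMzMzAERERABVVVUAZmZmAHd3dwCIiIgAmZmZAKqqqgC7u7sAzMzMAN3d3QDu7u4A////AHeIiJdneKqqqpdlaJiIiHd3iJmpqqqqqYmGZleamIh3iIqrzLqqqqh3ZVVGiZmIh4iKq9yqq7qHVlRDJHiJmHeIiprMqqqoZVVDMxNniIh2iIh4qpiJqWQ1MzMhVmZ2Voh1RoiGaKliIzNVMTVVVVZ3UzVmZVaJcxMzVlMjMiNFh1M1VUM1aIQTNGdlIQABNph1NFUzM1eGMkVod0ESI0e6l0NUMiM1d1I1epljREV5y5dTQyIzNFZUNYqqp4mZvLhlQzMjZ3d3djSKqqq8zM25d2ZlebvLuphTaaqqq8zMzLqZqs7u7+uphUeZmImqvLy5iqzM3d3dypZGiIiKqquql4ibzMzLvMuXRXd3eKqqmoeHeKvLqqqrqGV4d3iaqJqHdleKuqqqqqqGeGaIqqqqh3ZVeKqqmImqmIdUeJqqiYd1RWiJiIdmiqmHQ1d4h2h2VURniHdlQ1iph0NFZlVXZVVEV4d2VDM2eIYzNVVTVndlRVZ3ZkMiM1VkIkVUM1eIhVVVZlUzNFRFVCJVVDR5mIdVVEVUI2eId4YyRVVVmqmId2Q0QyWau6iYUzVVVpqoiIhjIzM3q8zLqoVVV2eaqJqoYxEjWKvMupiXVWd4iamqqFQhNGiruqqpqHZ4iIiamZdUI1aJq6qpipiHiIiIiIiGVEV4qqqphnmYiIiH"/>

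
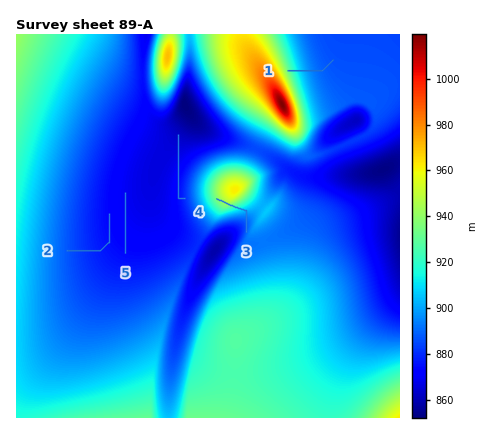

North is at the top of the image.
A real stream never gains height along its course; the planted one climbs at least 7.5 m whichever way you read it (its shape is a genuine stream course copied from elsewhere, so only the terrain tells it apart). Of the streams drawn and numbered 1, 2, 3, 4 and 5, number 3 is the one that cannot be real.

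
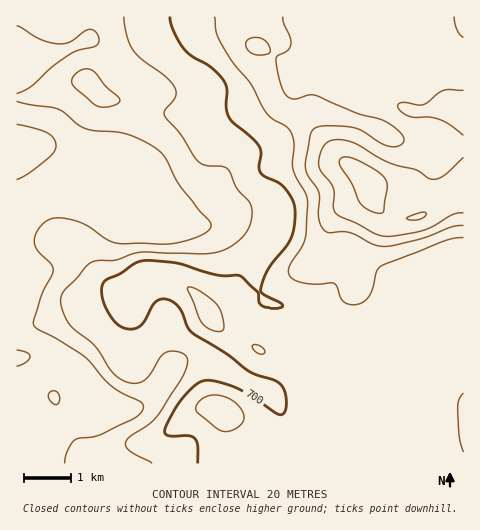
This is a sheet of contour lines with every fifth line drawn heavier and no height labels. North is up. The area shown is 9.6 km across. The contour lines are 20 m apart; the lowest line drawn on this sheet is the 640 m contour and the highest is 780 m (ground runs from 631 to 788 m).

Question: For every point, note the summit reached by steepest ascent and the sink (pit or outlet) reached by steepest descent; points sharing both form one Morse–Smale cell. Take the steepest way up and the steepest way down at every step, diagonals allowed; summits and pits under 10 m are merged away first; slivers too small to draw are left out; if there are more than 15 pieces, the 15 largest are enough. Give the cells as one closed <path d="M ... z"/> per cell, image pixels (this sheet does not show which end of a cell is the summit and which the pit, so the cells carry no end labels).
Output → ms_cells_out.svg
<path d="M329 16l-32 1 1 9 7 17 11 21 10 13-4-3-18 2-16 12-66 30-19 1-38-6-34-11-25-3-19-19-26 5-29 11-15 2-1 158 17 18 27-11 25-22 14-20 20-18-2-4 9 9 18 11 15 7 12 2 32-2 38-8 17 2 10 9 0 10-13 37 3 12 4 10 8 5 15 3 10 6 24 24 57 1 22 10 6 7 6 13 0 10-3 11 0 75 56 1 1-318-19 0-13-5-34-1-24-12-2-2 9-35 4-29-30-36z"/><path d="M119 202l-20 19-14 20-25 22-27 11-17-17 1 69 19-2 47-18 41-10 20-18 16-2 12 2 15 9 15 14 11 20 7 7 41 23-3 17-7 14 1 3 17 8 9 0 23-9 17-10 2-13-5-24-6-10-17-17-28-10-6-12-3-10 1-8 12-31 0-10-5-7-8-3-14-1-38 8-32 2-12-2-15-7-18-11z"/><path d="M297 16l-205 0-2 22-21 11-31 8-12-5-10 1 0 44 16-1 29-11 26-5 19 19 25 3 34 11 38 6 19-1 66-30 16-12 21-1-9-11-11-21z"/><path d="M312 330l8 31 0 8-4 6-38 18-9 0-19-9-10 16-9 9-8 3 3 14-2 25 1 12 181 1 1-76 3-11 0-10-6-13-13-11-15-6-54 0z"/><path d="M201 358l-12 0-13 6-18 26-12 12-13 6-9 1-16-7-26-26 5 38-30 18-19 8 0 23 186 1 2-38-3-14 8-3 9-9 9-17z"/><path d="M160 276l-16 2-20 18-41 10-47 18-19 2-1 31 20-3 16 2 18 8 13 10 20-16 15-6 18 0 17 4 15 11 1 6 7-9 9-5 16-1 49 26 8-16 3-17-41-23-7-7-11-20-15-14-15-9z"/><path d="M136 352l-18 0-8 2-14 8-13 12-13-10-18-8-16-2-19 4-1 105 22 1 0-24 19-8 30-18-6-39 27 27 9 5 7 2 9-1 13-6 16-17 7-11 0-5-11-11z"/><path d="M369 40l-2 2 18 20-4 29-9 35 26 14 34 1 13 5 18 0 1-75-43-8z"/><path d="M463 16l-133 1 25 9 13 14 41 18 22 7 32 6z"/><path d="M91 16l-74 0-1 36 10 0 12 5 31-8 21-11z"/>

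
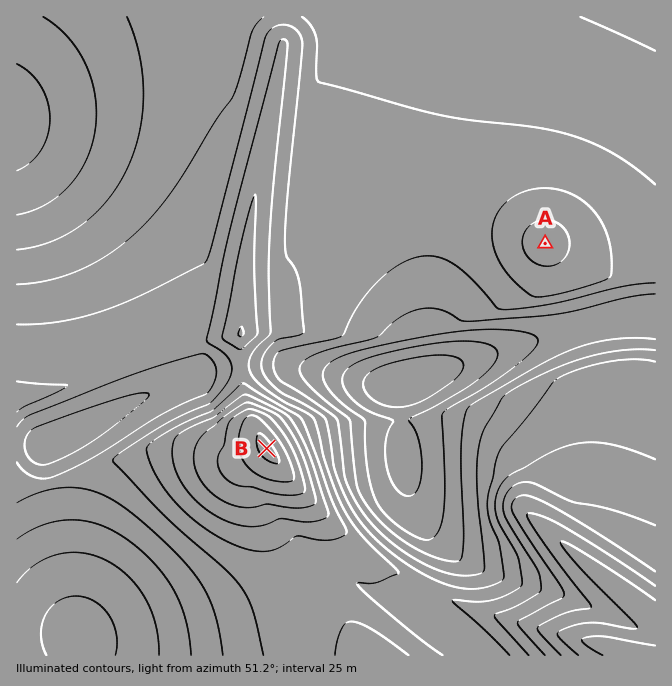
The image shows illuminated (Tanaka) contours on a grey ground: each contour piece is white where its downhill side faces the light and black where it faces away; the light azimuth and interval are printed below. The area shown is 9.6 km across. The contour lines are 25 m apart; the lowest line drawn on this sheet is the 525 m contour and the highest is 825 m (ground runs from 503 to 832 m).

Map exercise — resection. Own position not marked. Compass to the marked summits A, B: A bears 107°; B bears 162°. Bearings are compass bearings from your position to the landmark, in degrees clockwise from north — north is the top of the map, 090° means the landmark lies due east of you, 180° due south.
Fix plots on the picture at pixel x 162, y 126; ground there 610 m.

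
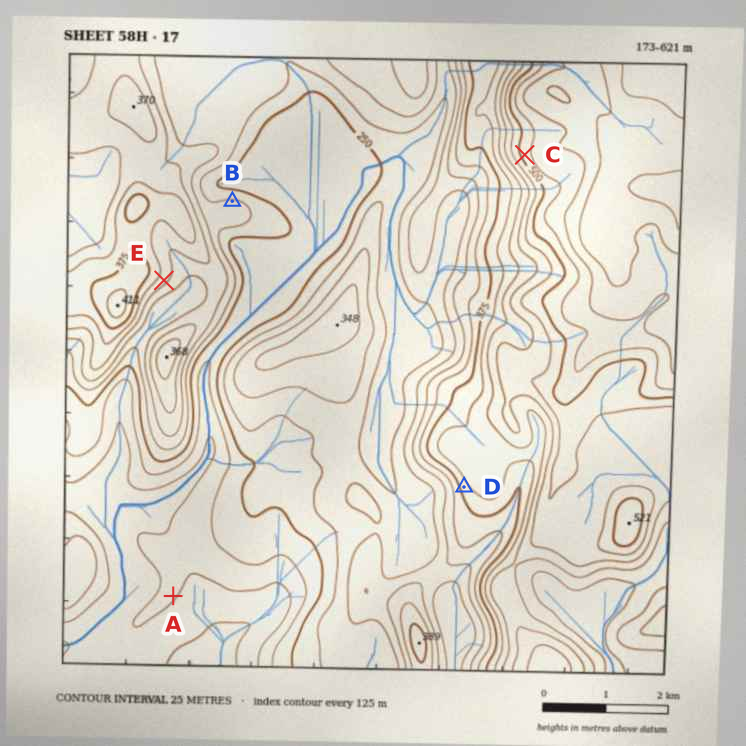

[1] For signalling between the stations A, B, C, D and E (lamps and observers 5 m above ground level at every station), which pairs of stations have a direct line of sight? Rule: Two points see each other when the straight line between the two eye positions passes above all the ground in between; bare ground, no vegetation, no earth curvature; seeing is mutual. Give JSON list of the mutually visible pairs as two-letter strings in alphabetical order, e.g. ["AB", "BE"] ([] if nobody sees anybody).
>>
["AC", "AD", "BC", "CE", "DE"]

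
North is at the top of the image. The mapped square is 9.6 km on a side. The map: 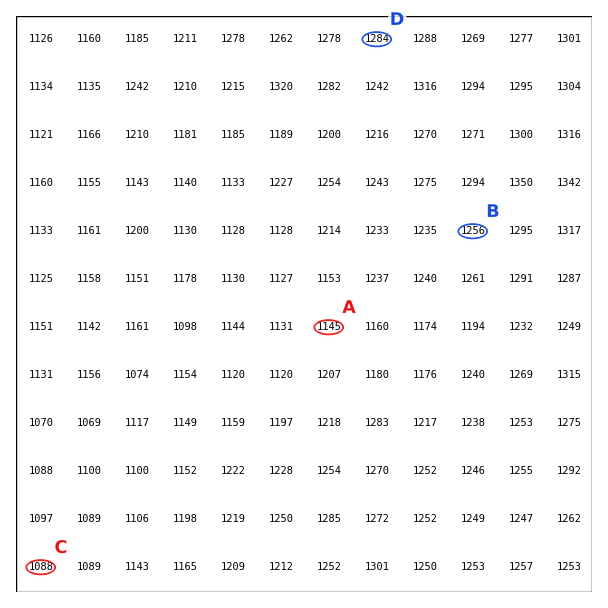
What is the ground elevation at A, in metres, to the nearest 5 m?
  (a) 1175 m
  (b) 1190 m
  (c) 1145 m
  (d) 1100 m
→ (c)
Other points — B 1255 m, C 1090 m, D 1285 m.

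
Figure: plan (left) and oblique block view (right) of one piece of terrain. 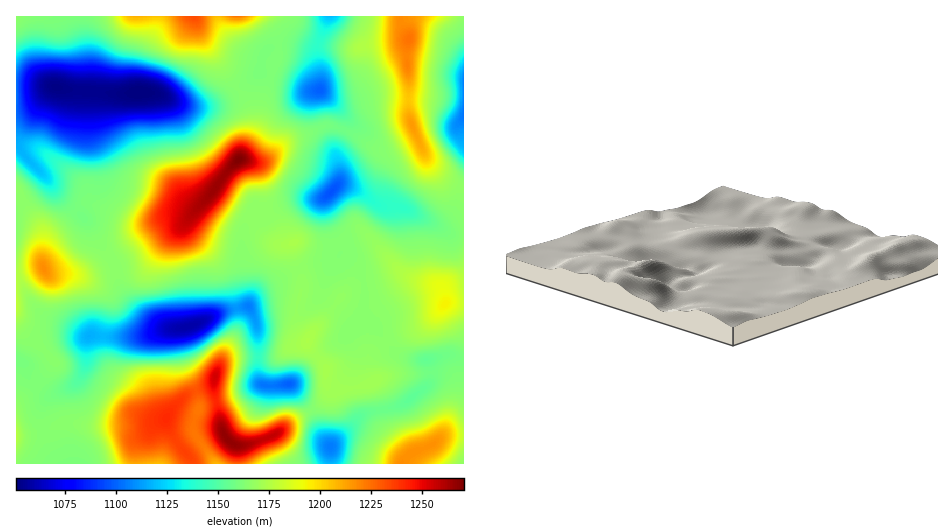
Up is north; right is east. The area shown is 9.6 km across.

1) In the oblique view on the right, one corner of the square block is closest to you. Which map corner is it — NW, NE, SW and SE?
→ SE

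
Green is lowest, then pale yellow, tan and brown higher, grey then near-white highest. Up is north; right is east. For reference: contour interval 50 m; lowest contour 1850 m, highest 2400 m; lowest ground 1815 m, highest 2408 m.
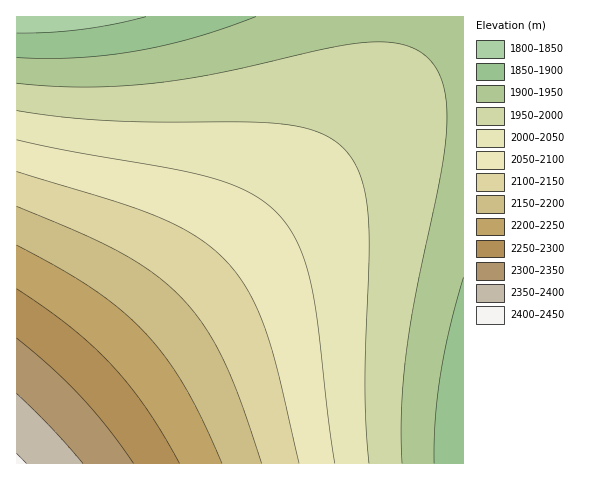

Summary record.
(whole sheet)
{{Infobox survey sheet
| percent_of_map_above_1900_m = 94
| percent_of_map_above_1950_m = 80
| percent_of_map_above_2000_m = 59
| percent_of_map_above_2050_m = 44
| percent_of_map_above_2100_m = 32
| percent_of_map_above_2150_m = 22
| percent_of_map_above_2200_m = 14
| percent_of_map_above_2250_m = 9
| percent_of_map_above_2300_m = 4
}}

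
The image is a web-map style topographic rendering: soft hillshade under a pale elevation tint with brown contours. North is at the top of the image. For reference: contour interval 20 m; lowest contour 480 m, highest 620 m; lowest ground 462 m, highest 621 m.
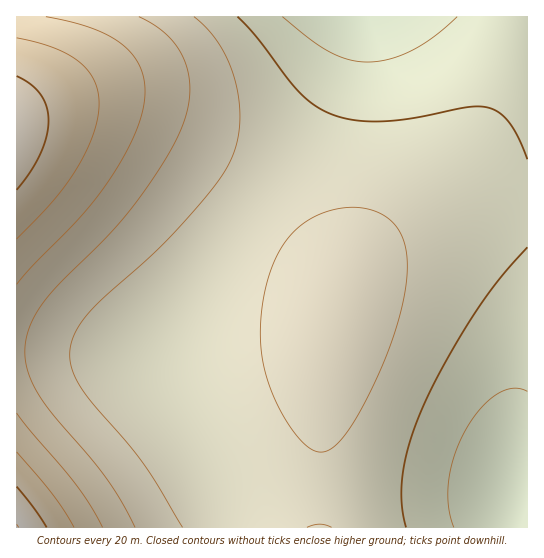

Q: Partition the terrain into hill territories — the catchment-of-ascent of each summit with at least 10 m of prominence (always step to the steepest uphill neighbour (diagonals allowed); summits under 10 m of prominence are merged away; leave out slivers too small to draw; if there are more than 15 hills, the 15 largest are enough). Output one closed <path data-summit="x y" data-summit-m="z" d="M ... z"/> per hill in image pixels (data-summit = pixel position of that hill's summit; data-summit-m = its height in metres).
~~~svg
<path data-summit="337 319" data-summit-m="529" d="M527 16l-173 0-13 50-21 44-35 52-57 73-39 62-24 42-9 24 27 46 36 72 6 20 4 27 276-1 3-38 7-4 13 0z"/><path data-summit="17 131" data-summit-m="610" d="M353 16l-336 0-1 334 113 6 22 4 4 3 12-26 45-78 33-48 51-64 24-37 21-44 10-32z"/><path data-summit="17 527" data-summit-m="621" d="M43 351l-27 0 1 177 211-1-1-20-8-26-36-72-24-43-5-5-25-5z"/>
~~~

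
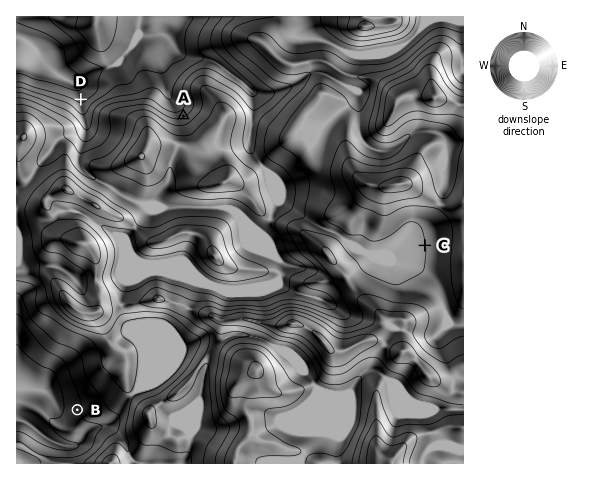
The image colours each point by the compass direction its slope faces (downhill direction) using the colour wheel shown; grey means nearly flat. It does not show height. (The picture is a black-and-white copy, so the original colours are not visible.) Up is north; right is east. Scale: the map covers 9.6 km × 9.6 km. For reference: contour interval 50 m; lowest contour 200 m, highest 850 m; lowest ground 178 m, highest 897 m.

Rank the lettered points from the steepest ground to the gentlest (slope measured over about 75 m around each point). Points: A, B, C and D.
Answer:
A D B C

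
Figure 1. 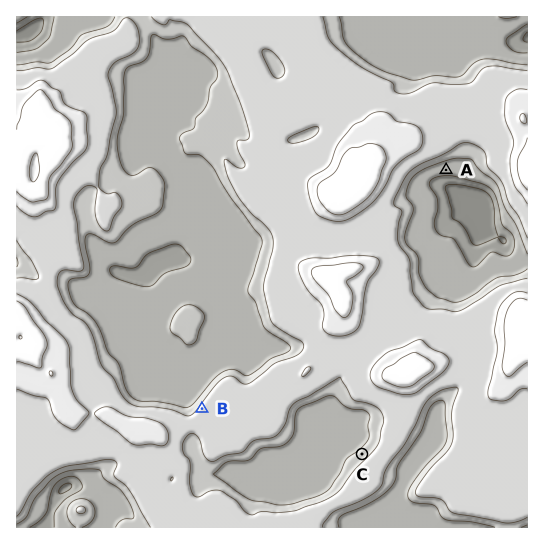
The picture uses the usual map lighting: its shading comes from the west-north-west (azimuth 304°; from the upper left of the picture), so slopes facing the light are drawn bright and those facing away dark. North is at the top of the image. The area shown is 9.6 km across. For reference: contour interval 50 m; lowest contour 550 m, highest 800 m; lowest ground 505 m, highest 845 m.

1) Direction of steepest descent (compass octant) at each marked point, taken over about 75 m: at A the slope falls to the S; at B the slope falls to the NW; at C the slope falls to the NW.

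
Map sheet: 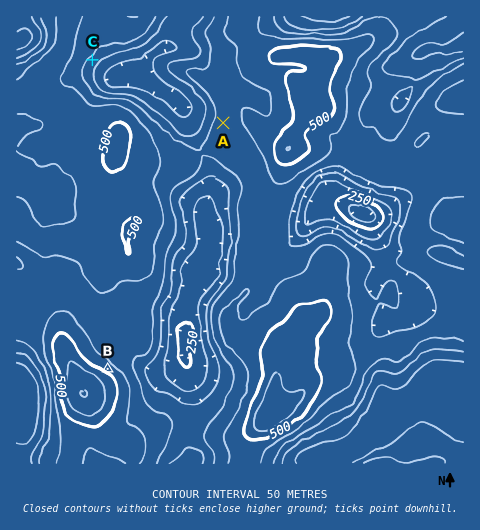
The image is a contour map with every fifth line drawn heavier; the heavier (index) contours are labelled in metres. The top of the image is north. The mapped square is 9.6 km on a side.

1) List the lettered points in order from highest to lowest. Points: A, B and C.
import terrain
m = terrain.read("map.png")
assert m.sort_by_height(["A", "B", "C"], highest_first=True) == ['B', 'A', 'C']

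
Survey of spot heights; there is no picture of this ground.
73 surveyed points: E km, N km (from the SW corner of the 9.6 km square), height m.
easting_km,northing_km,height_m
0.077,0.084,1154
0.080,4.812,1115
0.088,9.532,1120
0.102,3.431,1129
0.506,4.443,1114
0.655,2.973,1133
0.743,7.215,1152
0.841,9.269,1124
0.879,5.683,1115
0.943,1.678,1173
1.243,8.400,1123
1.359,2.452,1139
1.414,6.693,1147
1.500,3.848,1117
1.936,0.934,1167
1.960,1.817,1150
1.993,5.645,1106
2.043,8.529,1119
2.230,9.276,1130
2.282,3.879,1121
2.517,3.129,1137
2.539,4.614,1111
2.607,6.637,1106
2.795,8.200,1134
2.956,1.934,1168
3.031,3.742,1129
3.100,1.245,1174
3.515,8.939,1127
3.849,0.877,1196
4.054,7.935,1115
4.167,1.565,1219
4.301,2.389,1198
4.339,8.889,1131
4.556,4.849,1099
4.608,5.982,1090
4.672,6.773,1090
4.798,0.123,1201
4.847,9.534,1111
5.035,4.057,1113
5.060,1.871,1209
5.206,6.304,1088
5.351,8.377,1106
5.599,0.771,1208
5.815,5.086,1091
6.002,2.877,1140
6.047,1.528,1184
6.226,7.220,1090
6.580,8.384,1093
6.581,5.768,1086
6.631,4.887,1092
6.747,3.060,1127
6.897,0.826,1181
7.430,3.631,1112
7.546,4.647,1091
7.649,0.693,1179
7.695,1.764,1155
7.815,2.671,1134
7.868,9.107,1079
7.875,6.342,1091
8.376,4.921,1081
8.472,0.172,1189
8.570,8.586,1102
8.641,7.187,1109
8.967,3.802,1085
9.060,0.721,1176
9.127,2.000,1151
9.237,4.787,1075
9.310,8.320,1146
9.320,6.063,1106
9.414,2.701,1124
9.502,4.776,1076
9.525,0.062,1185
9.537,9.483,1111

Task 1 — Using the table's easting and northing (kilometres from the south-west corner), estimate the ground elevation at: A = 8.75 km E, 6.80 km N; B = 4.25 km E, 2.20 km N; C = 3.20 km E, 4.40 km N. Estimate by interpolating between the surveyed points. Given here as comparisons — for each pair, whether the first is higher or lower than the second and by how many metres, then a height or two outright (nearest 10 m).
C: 100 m lower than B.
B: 100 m higher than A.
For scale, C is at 1110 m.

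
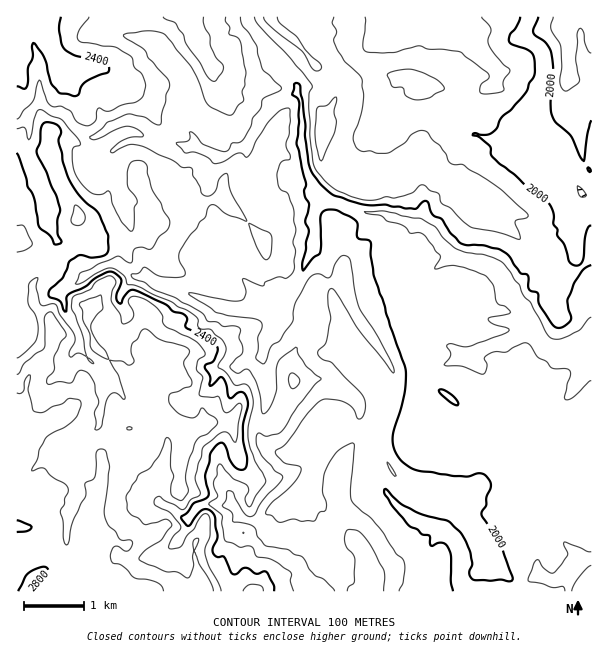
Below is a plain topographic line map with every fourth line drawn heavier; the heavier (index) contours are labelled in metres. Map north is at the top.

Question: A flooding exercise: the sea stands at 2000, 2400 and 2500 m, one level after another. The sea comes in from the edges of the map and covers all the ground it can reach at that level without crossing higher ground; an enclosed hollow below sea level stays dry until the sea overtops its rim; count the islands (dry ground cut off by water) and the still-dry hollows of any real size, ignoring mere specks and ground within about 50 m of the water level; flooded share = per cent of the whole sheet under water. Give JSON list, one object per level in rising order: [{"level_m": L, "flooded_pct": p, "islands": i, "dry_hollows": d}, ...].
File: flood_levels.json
[{"level_m": 2000, "flooded_pct": 22, "islands": 0, "dry_hollows": 0}, {"level_m": 2400, "flooded_pct": 78, "islands": 0, "dry_hollows": 0}, {"level_m": 2500, "flooded_pct": 84, "islands": 0, "dry_hollows": 0}]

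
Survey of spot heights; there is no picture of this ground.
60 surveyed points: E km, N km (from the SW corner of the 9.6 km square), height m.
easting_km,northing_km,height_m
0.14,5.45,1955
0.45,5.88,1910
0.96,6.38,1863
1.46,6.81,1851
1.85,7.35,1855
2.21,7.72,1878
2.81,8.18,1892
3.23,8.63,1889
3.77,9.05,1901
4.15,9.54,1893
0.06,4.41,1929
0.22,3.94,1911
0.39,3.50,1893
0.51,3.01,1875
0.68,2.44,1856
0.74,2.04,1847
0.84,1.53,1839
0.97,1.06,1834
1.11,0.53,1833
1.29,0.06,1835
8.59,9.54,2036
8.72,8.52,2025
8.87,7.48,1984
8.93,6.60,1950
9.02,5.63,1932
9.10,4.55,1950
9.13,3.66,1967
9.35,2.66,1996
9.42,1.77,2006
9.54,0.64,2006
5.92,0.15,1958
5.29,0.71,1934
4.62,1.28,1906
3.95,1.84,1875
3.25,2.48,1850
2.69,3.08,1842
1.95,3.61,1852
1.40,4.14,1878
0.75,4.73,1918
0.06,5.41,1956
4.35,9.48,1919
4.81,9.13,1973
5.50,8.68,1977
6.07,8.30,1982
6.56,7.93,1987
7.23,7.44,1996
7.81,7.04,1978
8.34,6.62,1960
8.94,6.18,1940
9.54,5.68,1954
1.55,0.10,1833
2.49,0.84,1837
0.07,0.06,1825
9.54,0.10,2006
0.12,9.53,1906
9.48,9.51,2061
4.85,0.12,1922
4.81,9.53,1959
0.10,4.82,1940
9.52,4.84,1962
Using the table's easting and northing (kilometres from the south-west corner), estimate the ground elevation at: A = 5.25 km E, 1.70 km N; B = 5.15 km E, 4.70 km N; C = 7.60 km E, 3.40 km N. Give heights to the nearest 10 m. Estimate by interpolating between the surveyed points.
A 1920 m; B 1920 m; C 1920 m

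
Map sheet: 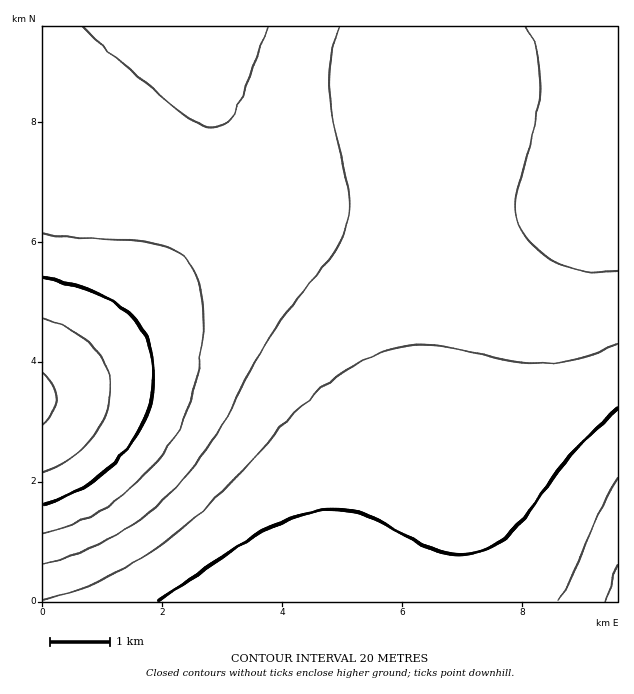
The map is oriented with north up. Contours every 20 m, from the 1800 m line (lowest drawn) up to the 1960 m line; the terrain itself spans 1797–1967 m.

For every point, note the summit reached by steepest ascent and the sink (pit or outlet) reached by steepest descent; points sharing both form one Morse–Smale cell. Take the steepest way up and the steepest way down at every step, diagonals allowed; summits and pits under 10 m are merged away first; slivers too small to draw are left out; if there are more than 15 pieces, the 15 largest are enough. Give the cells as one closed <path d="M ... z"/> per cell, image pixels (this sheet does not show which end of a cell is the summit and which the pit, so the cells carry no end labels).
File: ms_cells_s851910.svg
<path d="M208 209l-4 1-22 42-36 45-51 50-37 30-16 10 1 215 297 0 2-4 14-42 30-66 10-37 0-47-14-55-13-30-11-17-27-30-36-26-39-20z"/><path d="M617 174l-9 10-12 7-46 18-56 11-65 3-1 147-8 66-10 33-46 87-10 26-5 20 269-1z"/><path d="M428 26l-229 0 1 16 14 81 4 36 2 13 5 8 10 8 16 8 45 12 63 10 69 4 2-11 0-163z"/><path d="M617 26l-188 1 1 195 64-2 56-11 46-18 12-7 10-10z"/><path d="M197 26l-154 0-1 125 91 29 72 28 9-33 2-28-4-44z"/><path d="M49 152l-7 1 1 233 15-9 37-30 51-50 36-45 24-44-52-20-89-28z"/><path d="M217 148l-3 27-8 33 50 20 39 20 36 26 17 17 16 22 12 23 11 28 6 24 5 33-4 41-14 43-30 66-10 29 1 2 6 0 17-46 46-87 10-33 8-66 1-147-56-3-45-6-45-10-32-8-16-8-10-8-5-8z"/>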